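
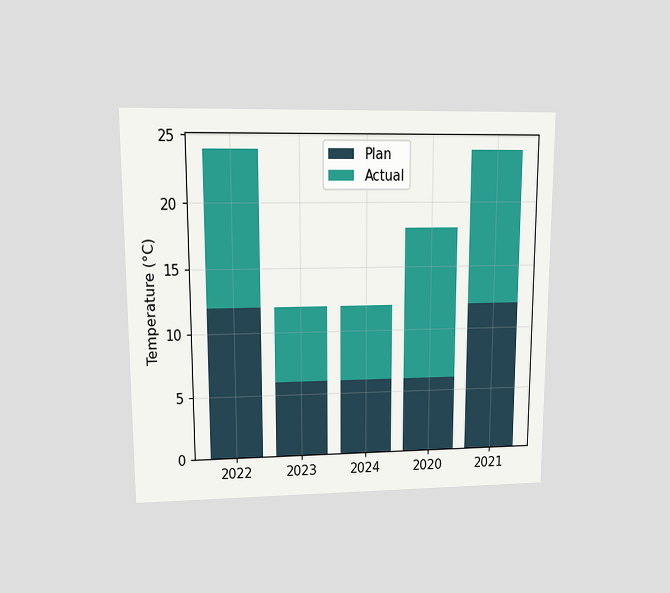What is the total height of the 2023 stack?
12°C

The chart is viewed at a slight angle. The 2023 stack's top reaches 12°C on the y-axis.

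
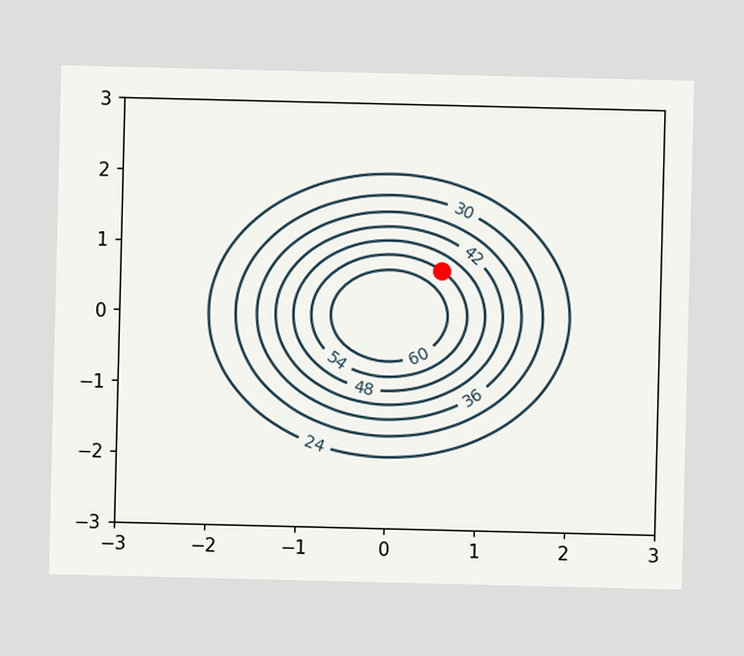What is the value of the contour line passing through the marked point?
54

The marked point sits on the contour labelled 54.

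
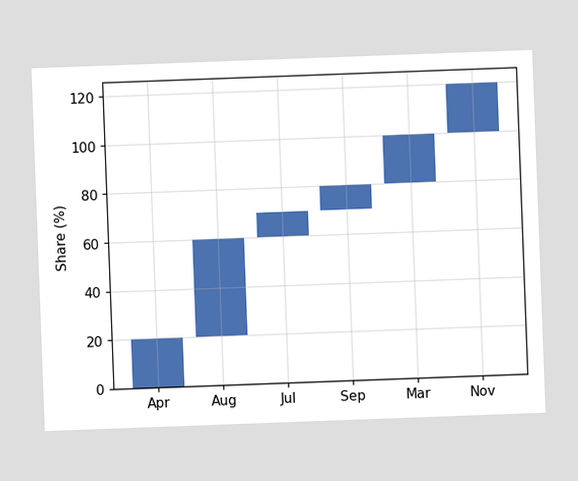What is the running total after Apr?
20%

The chart is tilted about 2° counter-clockwise. After Apr the running total reaches 20%.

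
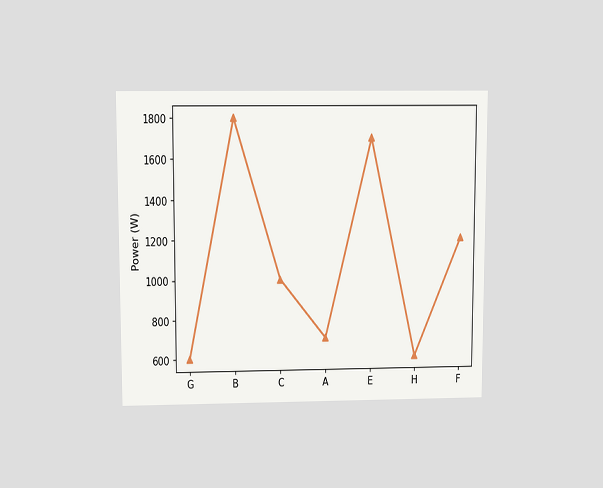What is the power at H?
The chart is viewed slightly from above. At H, the line is at 600W.

600W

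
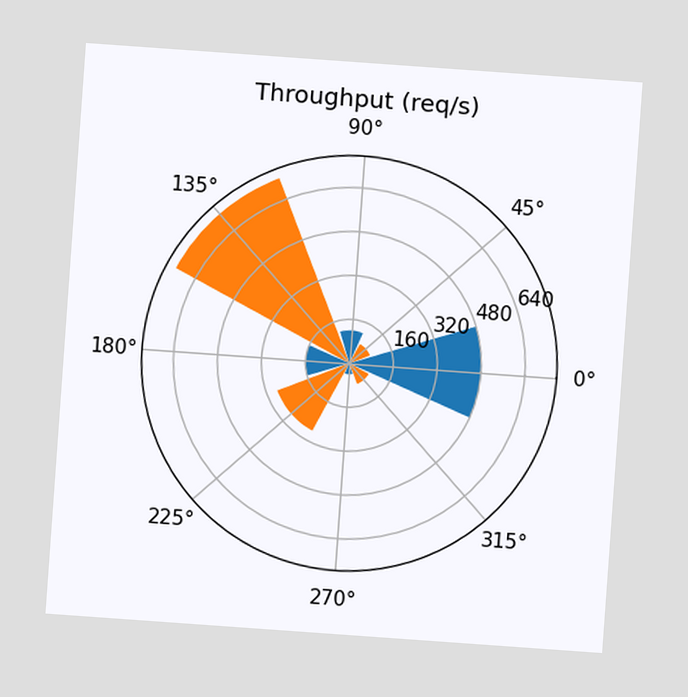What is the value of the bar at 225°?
280req/s

The chart is tilted about 4° clockwise. The bar at 225° reaches 280req/s on the radial axis.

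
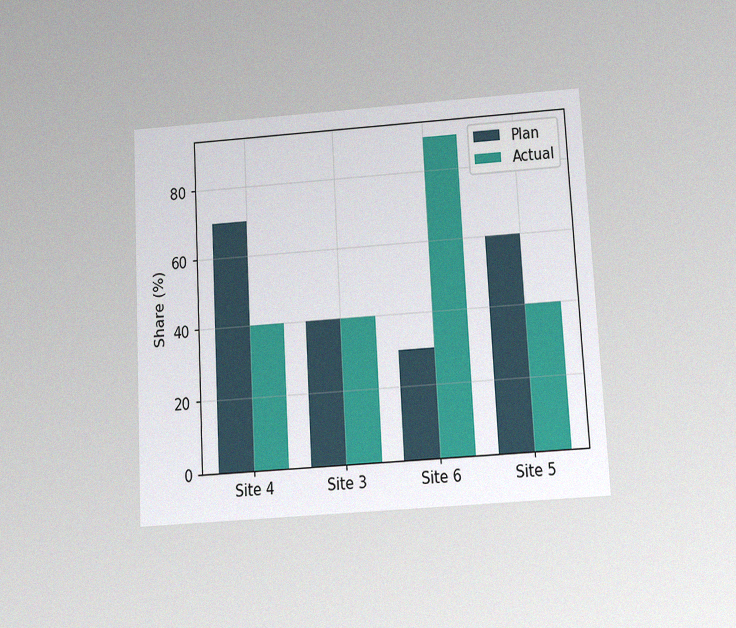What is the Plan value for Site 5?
60%

The chart is tilted about 3° counter-clockwise and viewed slightly from below, with some photo noise. The Plan bar at Site 5 reaches 60% on the y-axis.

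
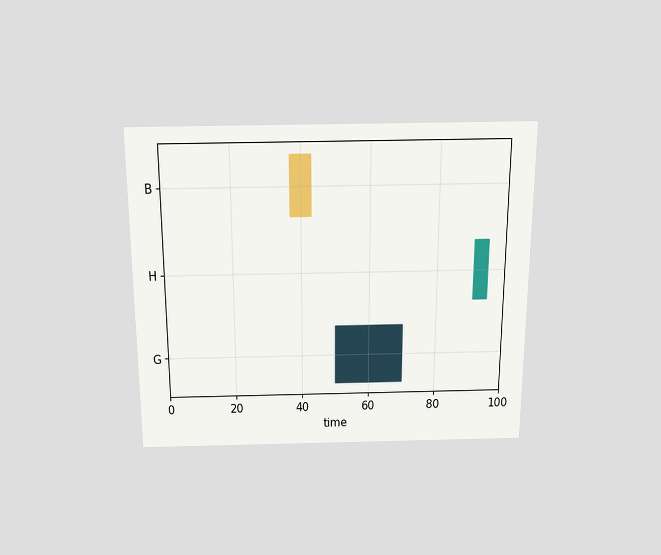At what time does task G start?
50

The chart is viewed slightly from above. The G bar begins at t=50.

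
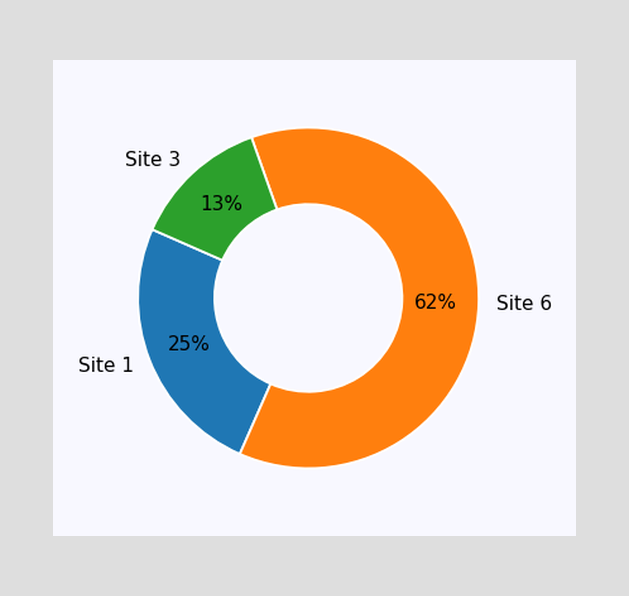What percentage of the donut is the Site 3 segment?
The Site 3 segment takes up 13% of the ring.

13%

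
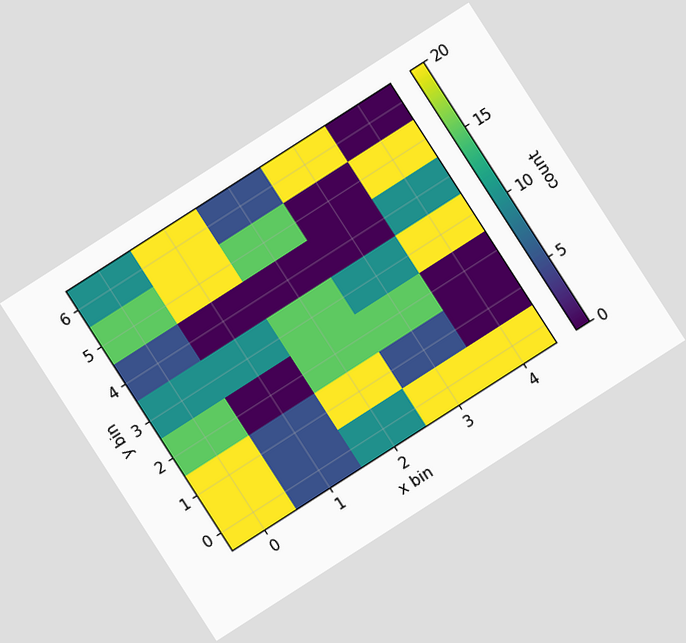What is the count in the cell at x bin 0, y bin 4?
The chart is tilted about 33° counter-clockwise. Matching the cell (0, 4) against the colorbar gives 5.

5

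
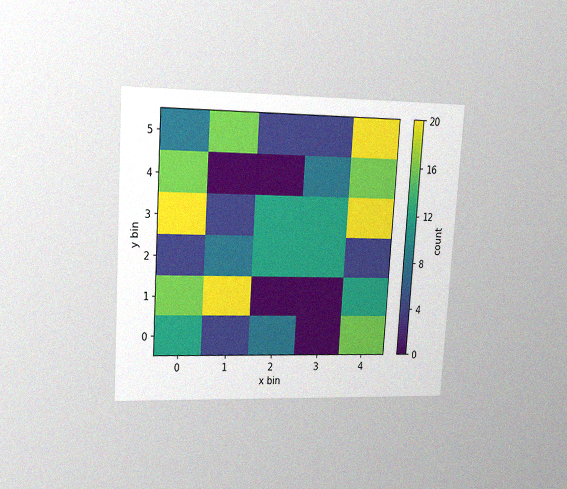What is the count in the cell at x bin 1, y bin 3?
4

The chart is tilted about 4° clockwise and viewed at a slight angle, with some photo noise. Matching the cell (1, 3) against the colorbar gives 4.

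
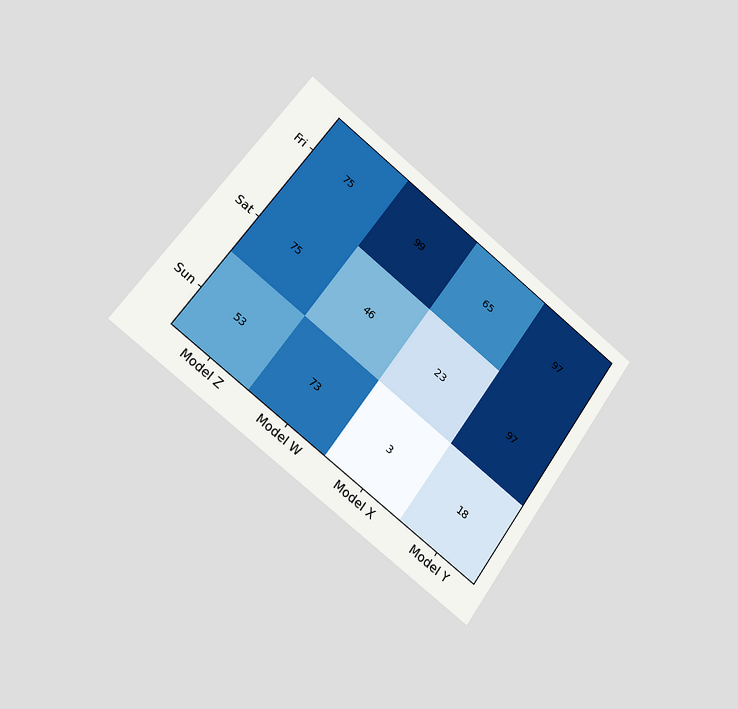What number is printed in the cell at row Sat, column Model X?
The chart is tilted about 36° clockwise and viewed slightly from the left. The (Sat, Model X) cell reads 23.

23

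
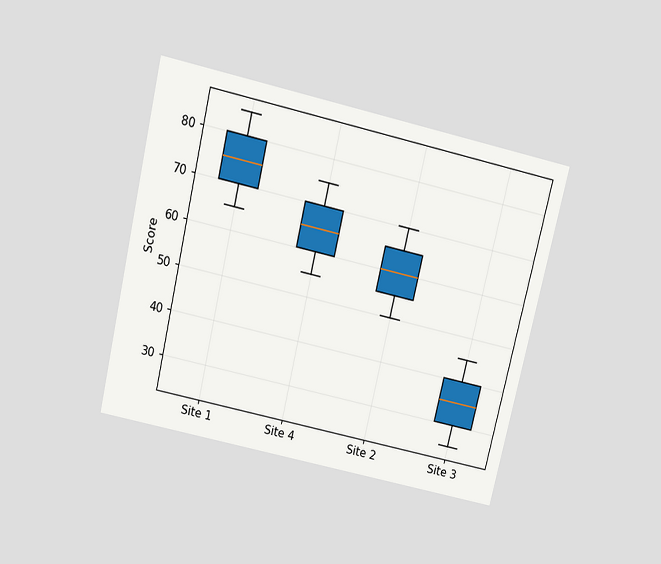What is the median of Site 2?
60

The chart is tilted about 13° clockwise and viewed slightly from above. The median line in the Site 2 box sits at 60.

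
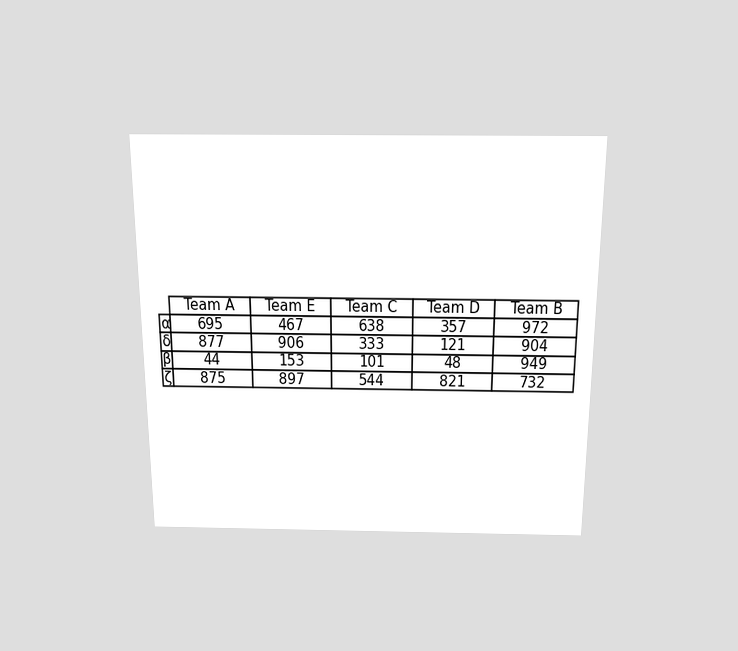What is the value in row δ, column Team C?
The chart is viewed slightly from above. The (δ, Team C) cell reads 333.

333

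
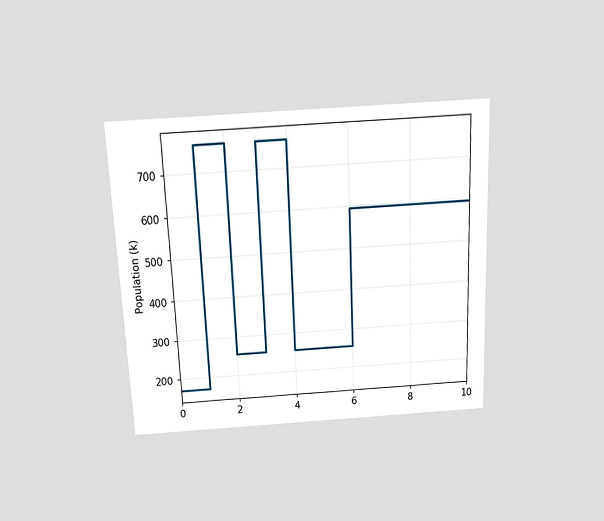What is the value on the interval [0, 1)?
170k

The chart is tilted about 2° counter-clockwise and viewed slightly from above. On [0, 1) the step sits at 170k.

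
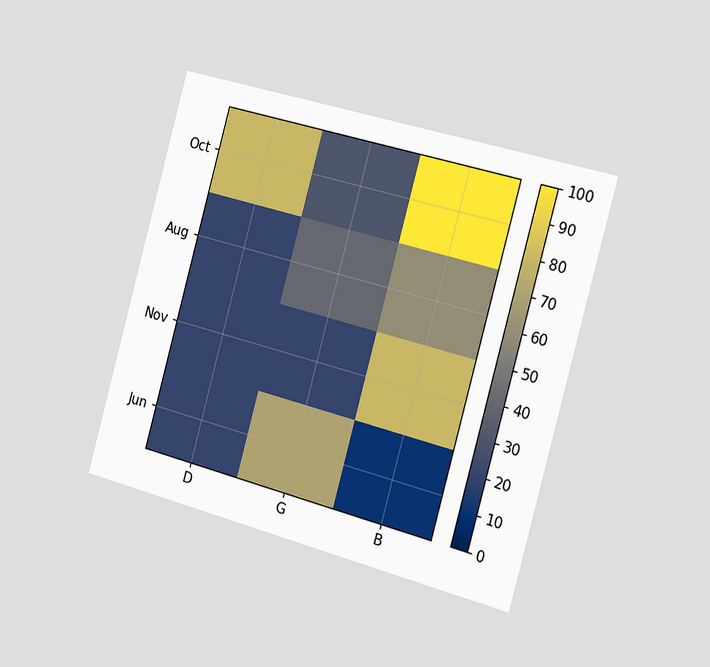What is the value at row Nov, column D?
The chart is tilted about 15° clockwise and viewed slightly from the right. Matching cell (Nov, D) against the colorbar gives 20.

20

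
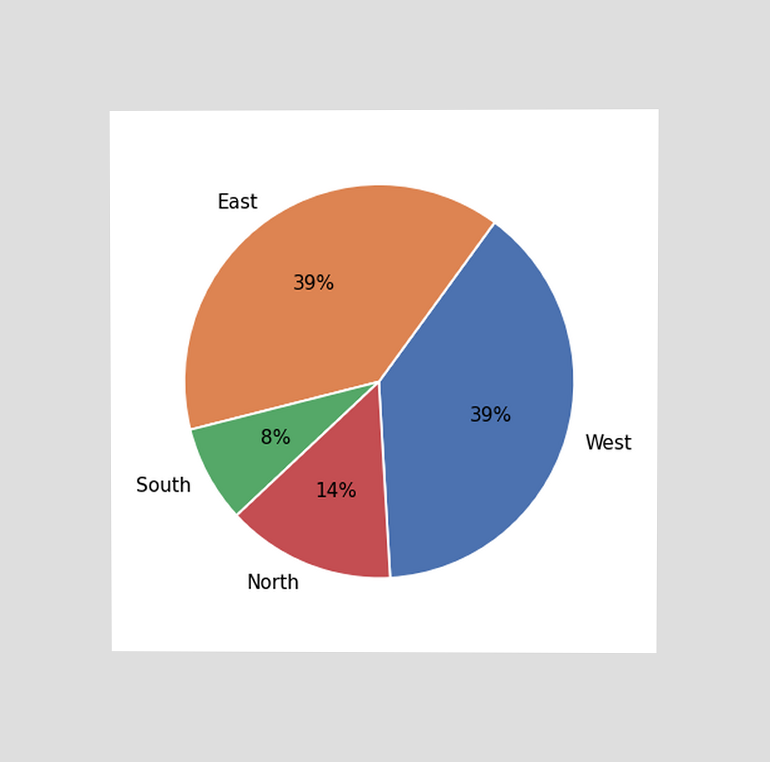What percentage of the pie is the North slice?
14%

The chart is viewed at a slight angle. The North slice takes up 14% of the pie.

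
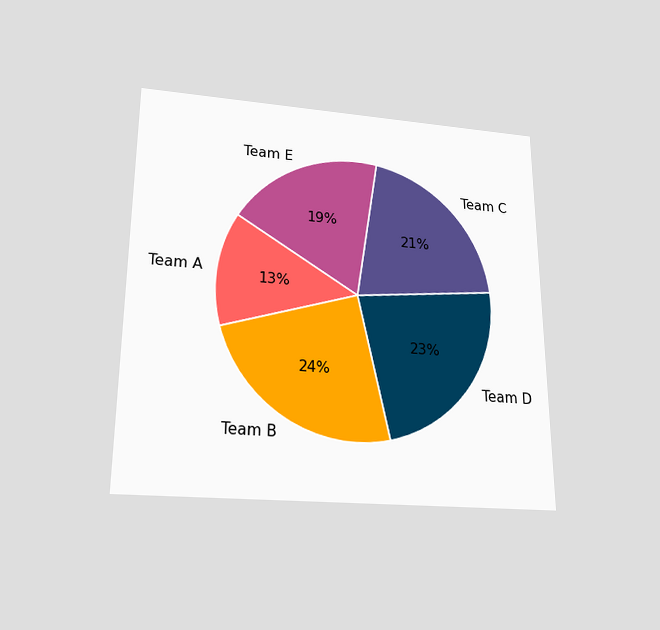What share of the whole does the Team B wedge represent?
24%

The chart is viewed slightly from below. The Team B slice takes up 24% of the pie.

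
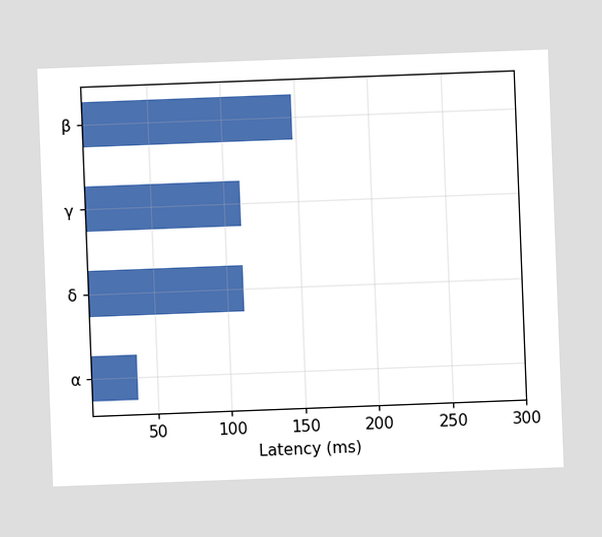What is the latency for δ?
111ms

The chart is tilted about 2° counter-clockwise. Reading along the chart's x-axis, the δ bar reaches 111ms.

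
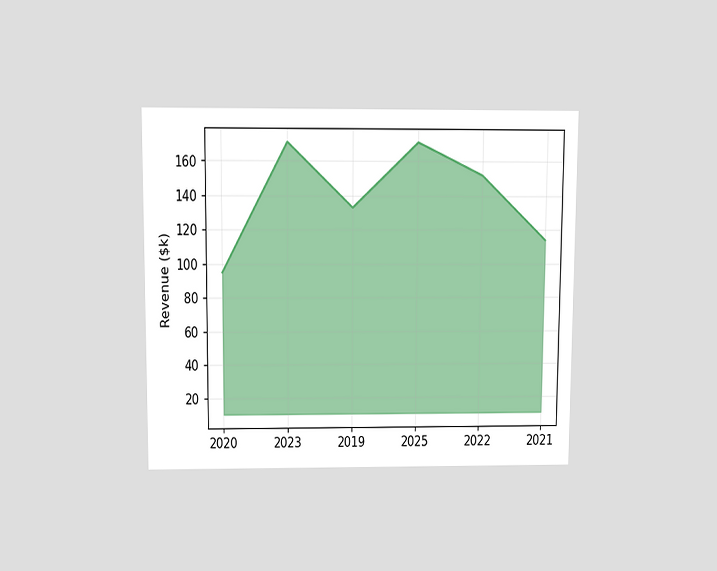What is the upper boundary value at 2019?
$133k

The chart is viewed slightly from above. At 2019 the upper boundary is at $133k.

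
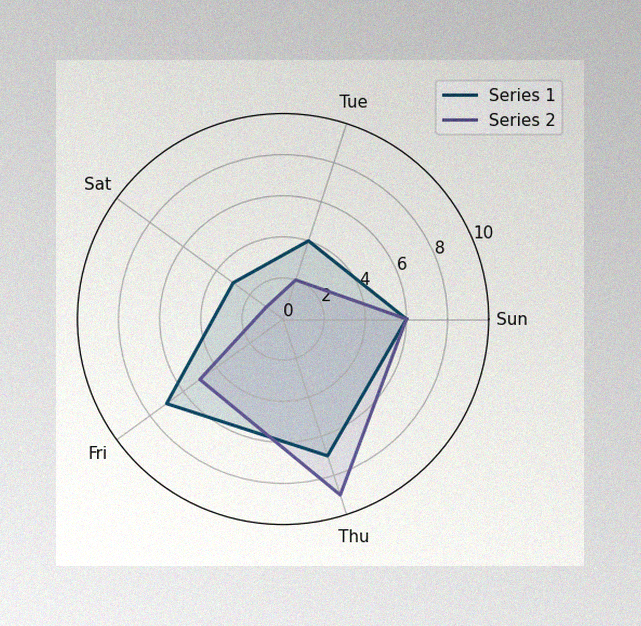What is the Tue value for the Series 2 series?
The image has some photo noise and uneven lighting. On the Tue axis, Series 2 reaches 2.

2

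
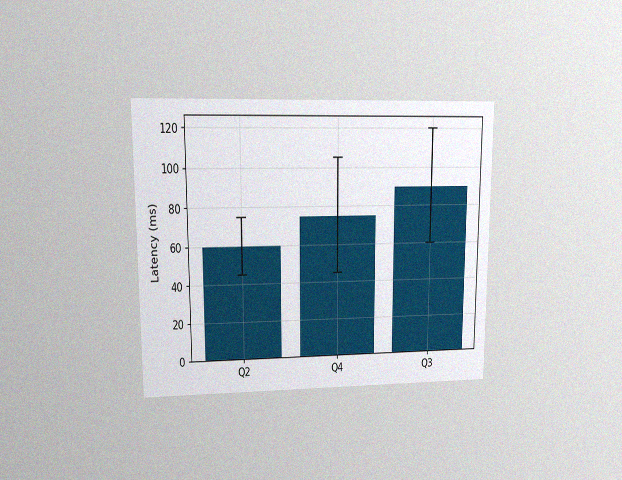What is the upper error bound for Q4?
105ms

The chart is viewed at a slight angle, with some photo noise. The Q4 bar's upper whisker reaches 105ms.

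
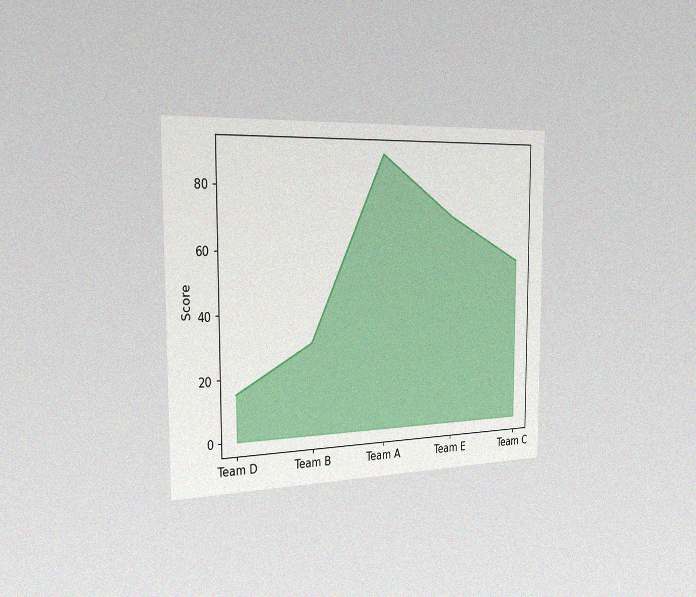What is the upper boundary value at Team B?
30

The chart is viewed slightly from the left, with some photo noise. At Team B the upper boundary is at 30.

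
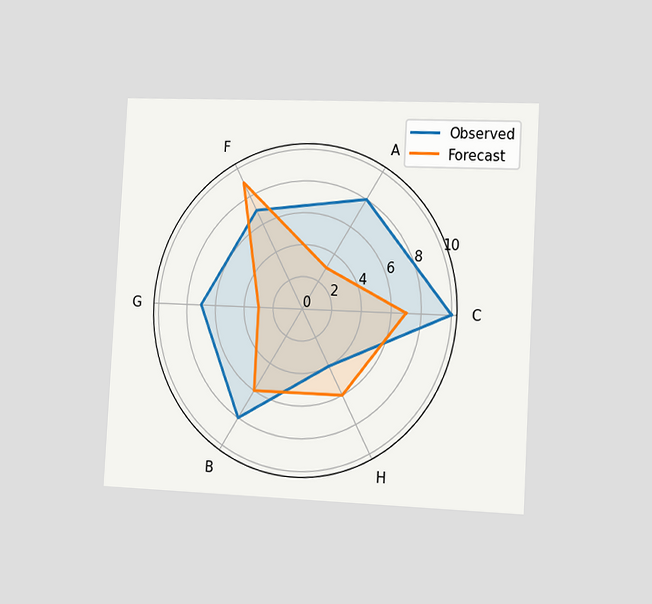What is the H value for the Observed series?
The chart is tilted about 3° clockwise and viewed slightly from the right. On the H axis, Observed reaches 4.

4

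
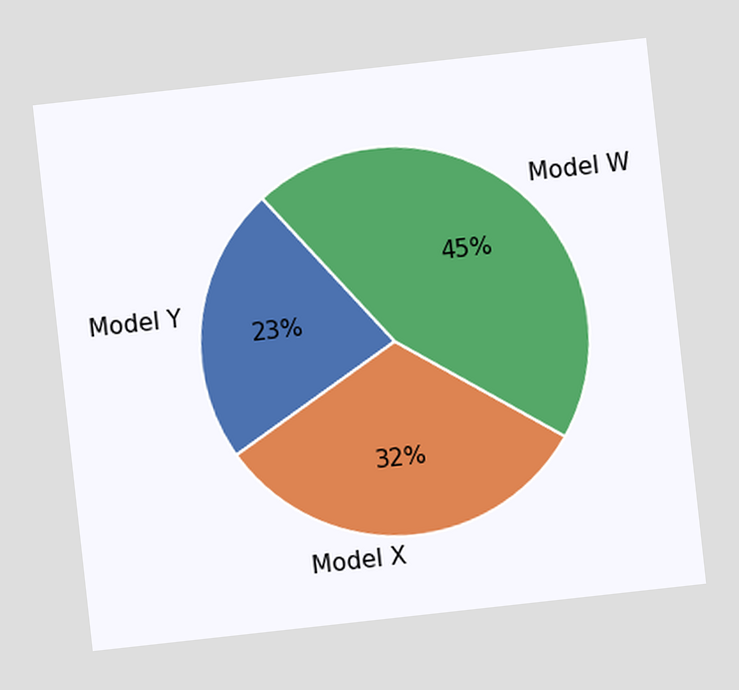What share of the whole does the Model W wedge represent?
45%

The chart is tilted about 6° counter-clockwise. The Model W slice takes up 45% of the pie.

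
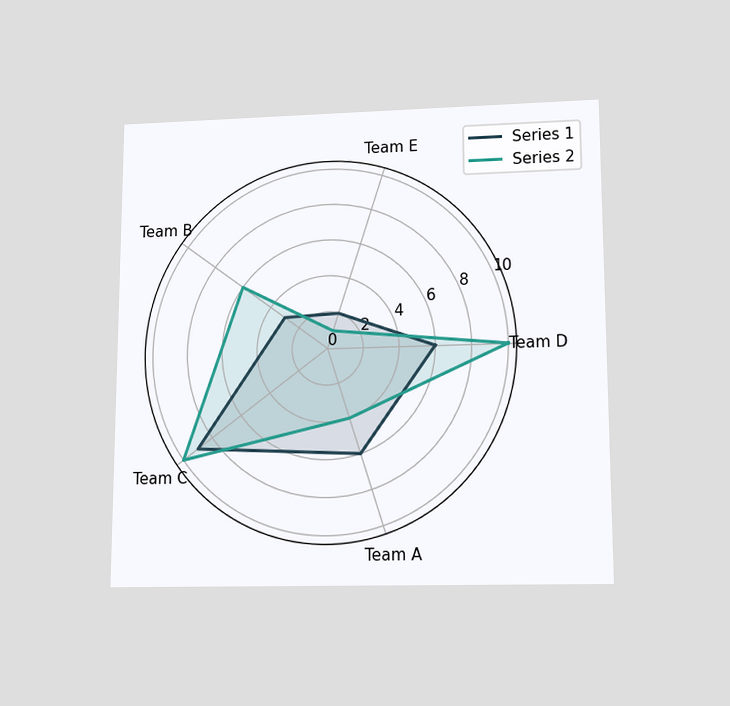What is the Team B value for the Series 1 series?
3

The chart is viewed slightly from below. On the Team B axis, Series 1 reaches 3.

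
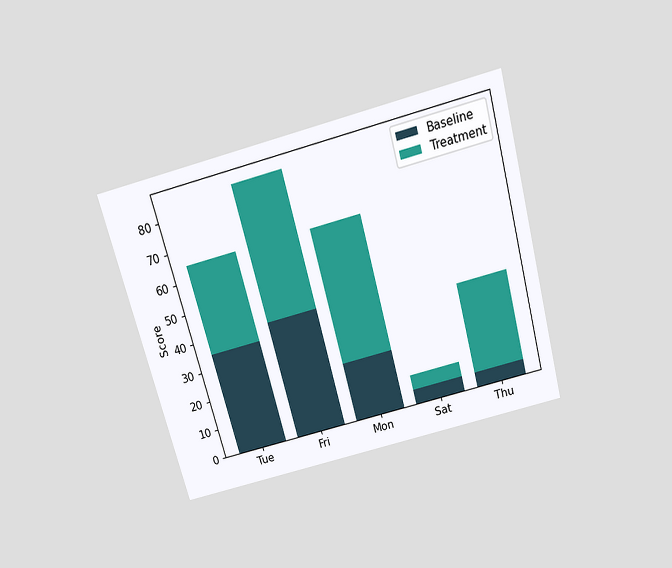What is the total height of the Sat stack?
10

The chart is tilted about 15° counter-clockwise and viewed slightly from above. The Sat stack's top reaches 10 on the y-axis.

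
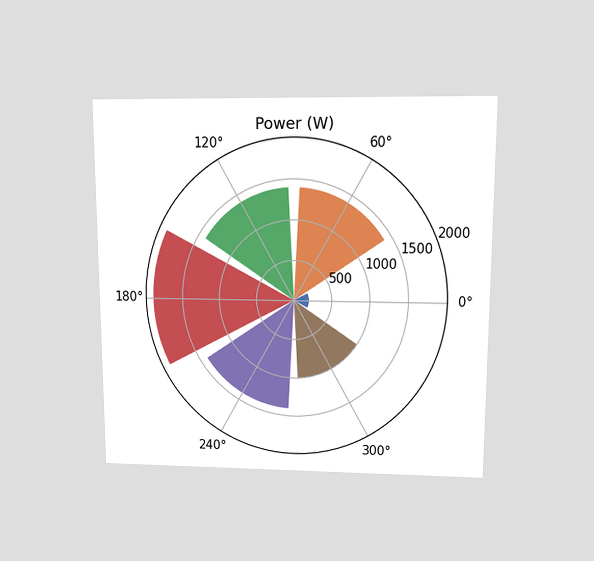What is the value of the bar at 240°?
The chart is viewed at a slight angle. The bar at 240° reaches 1400W on the radial axis.

1400W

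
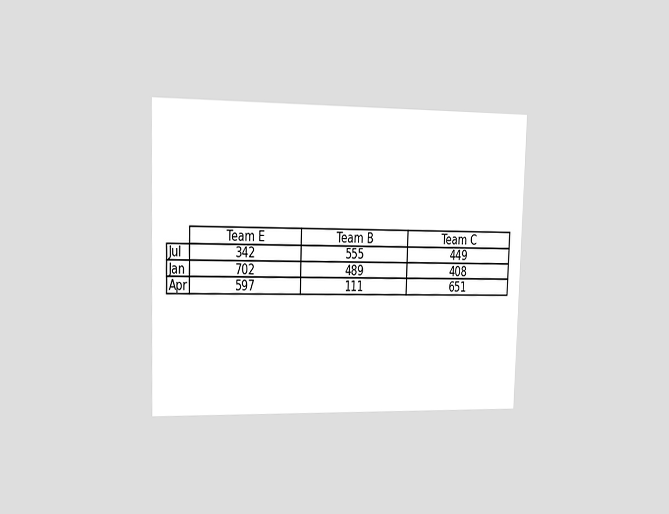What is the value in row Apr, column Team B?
111

The chart is viewed slightly from the left. The (Apr, Team B) cell reads 111.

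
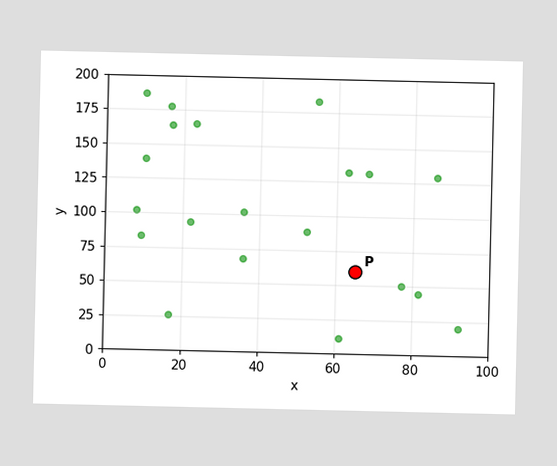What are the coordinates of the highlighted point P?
(65, 60)

Following the gridlines from P to each axis, P sits at (65, 60).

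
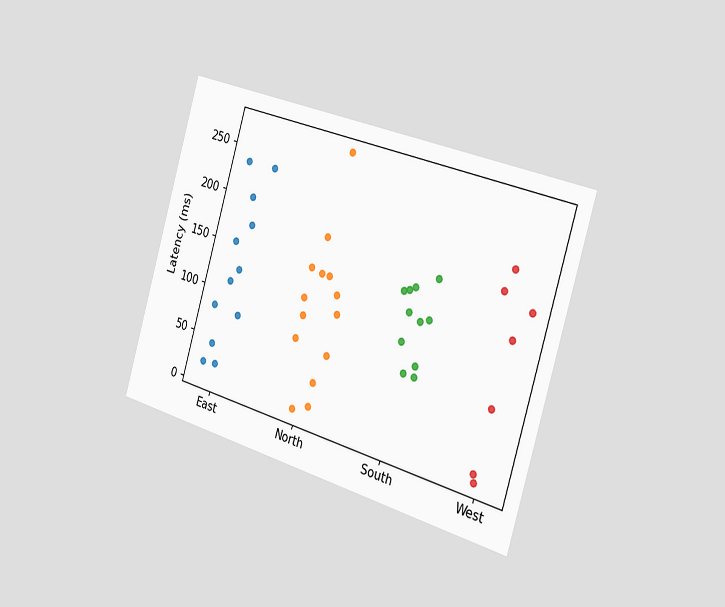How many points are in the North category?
14

The chart is tilted about 16° clockwise and viewed slightly from the right. Counting the markers in the North column gives 14.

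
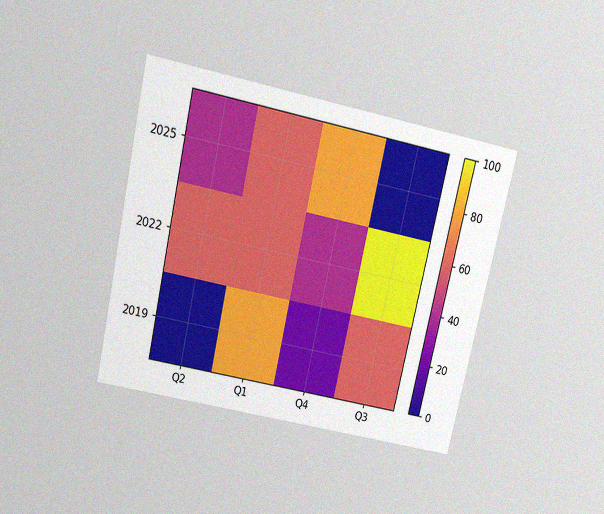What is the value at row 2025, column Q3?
0

The chart is tilted about 13° clockwise and viewed slightly from above, with some photo noise. Matching cell (2025, Q3) against the colorbar gives 0.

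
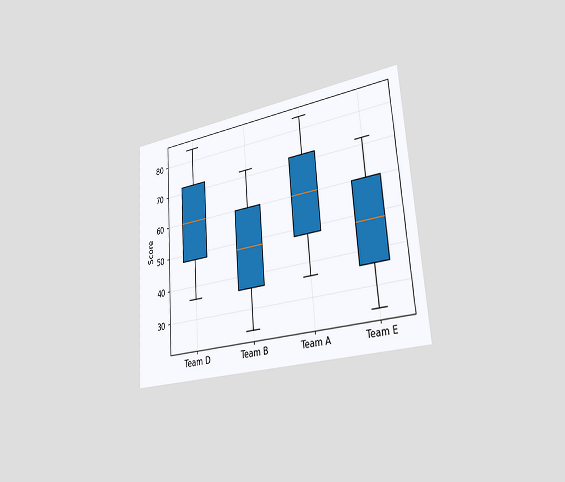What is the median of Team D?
60

The chart is tilted about 4° counter-clockwise and viewed slightly from the right. The median line in the Team D box sits at 60.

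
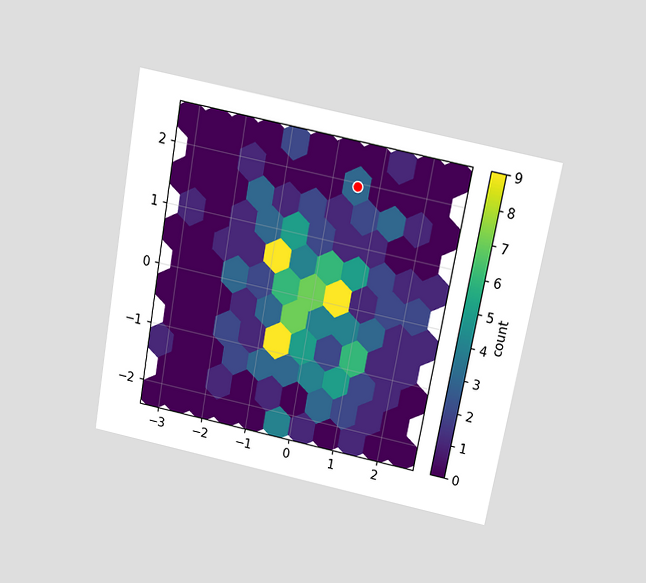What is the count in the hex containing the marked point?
3

The chart is tilted about 10° clockwise and viewed slightly from above. The marked hex reads 3 on the colorbar.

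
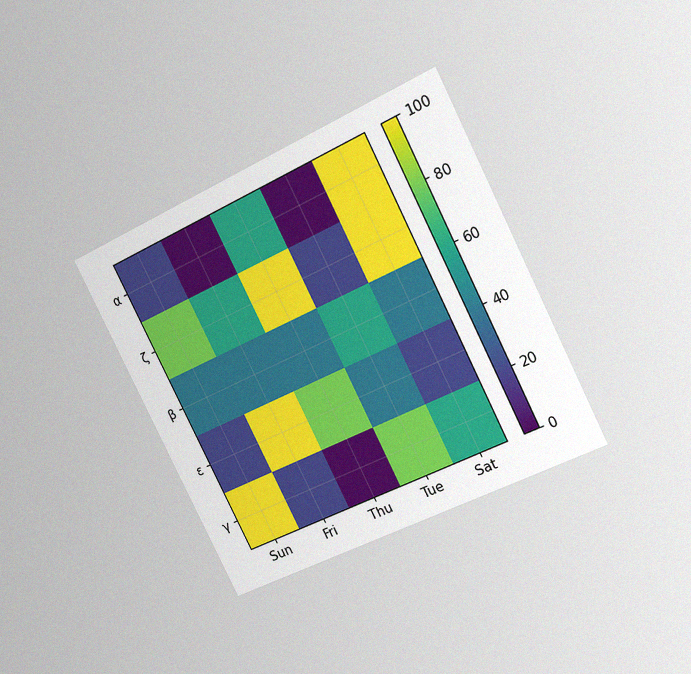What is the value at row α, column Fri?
0

The chart is tilted about 27° counter-clockwise and viewed at a slight angle, with some photo noise. Matching cell (α, Fri) against the colorbar gives 0.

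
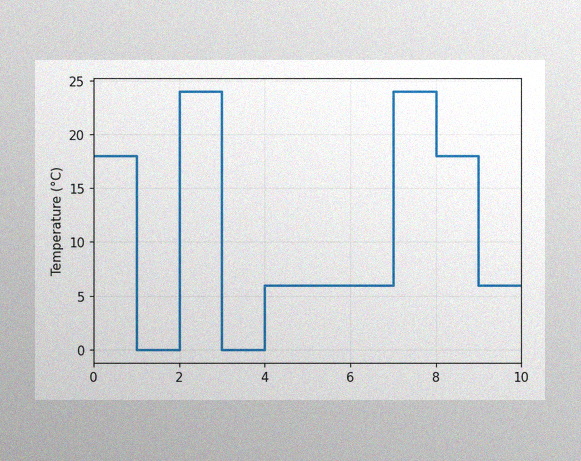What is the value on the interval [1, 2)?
The image has some photo noise and uneven lighting. On [1, 2) the step sits at 0°C.

0°C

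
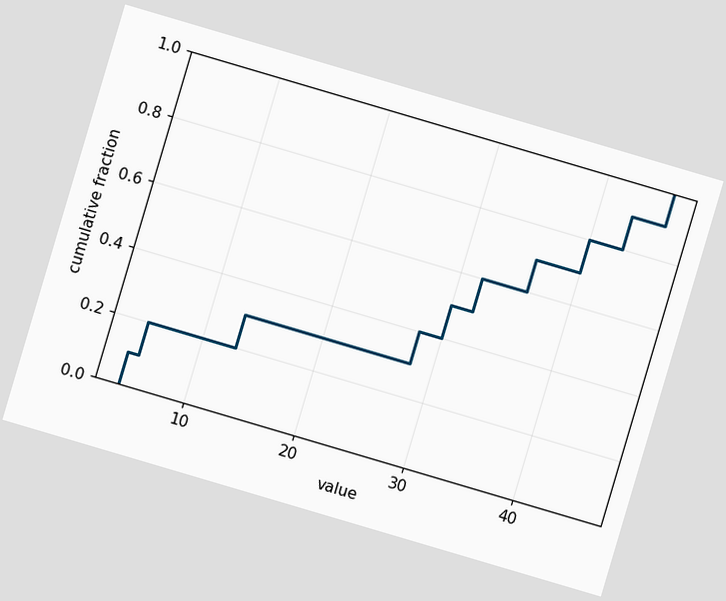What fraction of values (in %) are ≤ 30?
50%

The chart is tilted about 16° clockwise. At x=30 the ECDF step is at 50%.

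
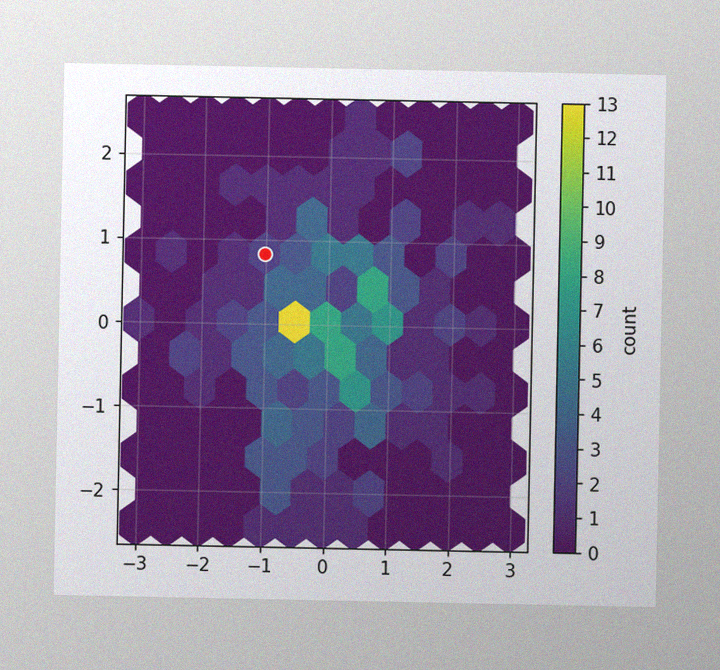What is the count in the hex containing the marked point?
The image has some photo noise and uneven lighting. The marked hex reads 2 on the colorbar.

2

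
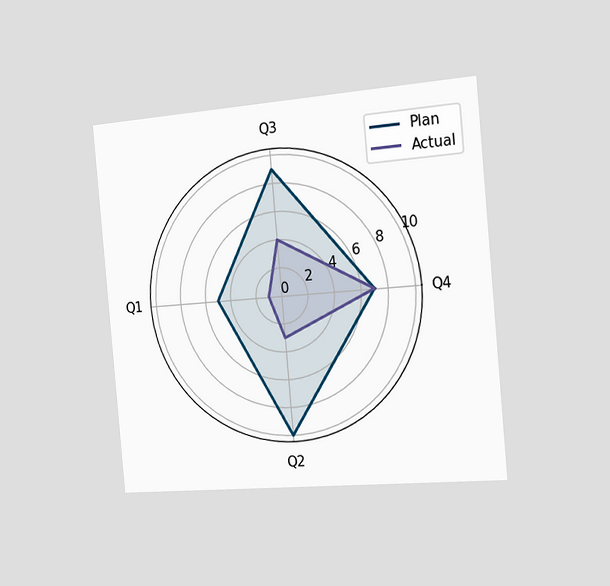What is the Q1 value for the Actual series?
1

The chart is tilted about 5° counter-clockwise and viewed slightly from the right. On the Q1 axis, Actual reaches 1.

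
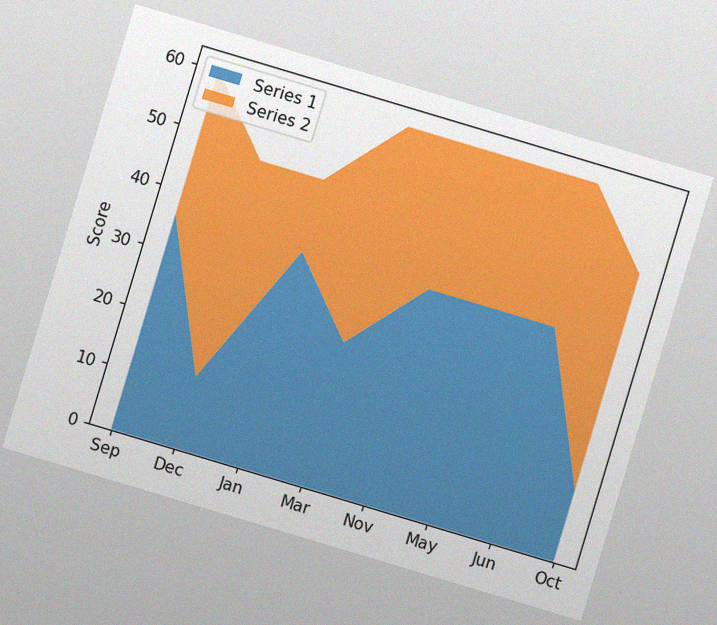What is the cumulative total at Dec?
The chart is tilted about 17° clockwise, with some photo noise. The stacked total at Dec reaches 48.

48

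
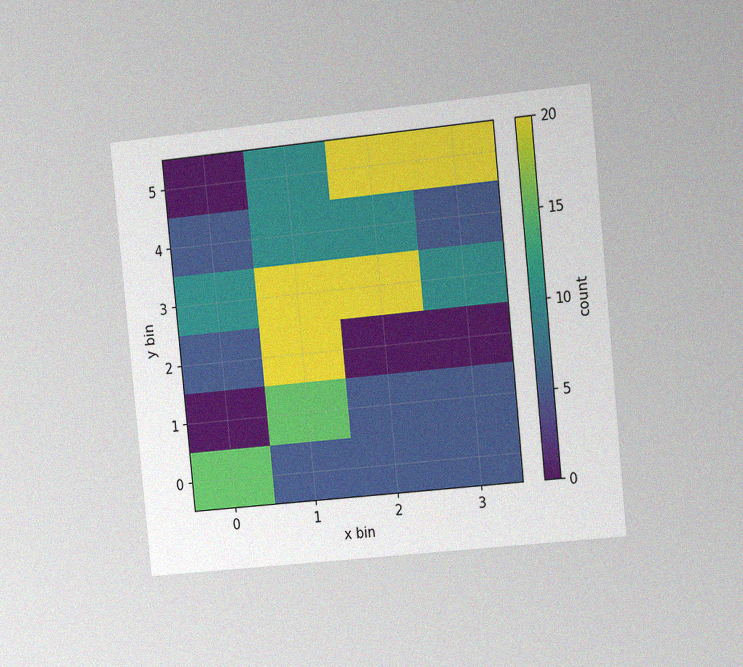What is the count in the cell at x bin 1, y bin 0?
5

The chart is tilted about 6° counter-clockwise and viewed slightly from the right, with some photo noise. Matching the cell (1, 0) against the colorbar gives 5.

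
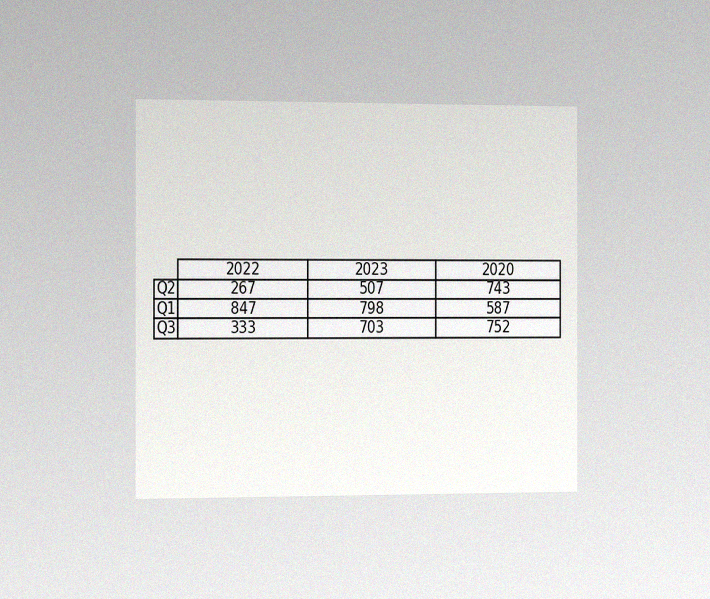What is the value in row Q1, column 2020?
The chart is viewed slightly from the left, with some photo noise. The (Q1, 2020) cell reads 587.

587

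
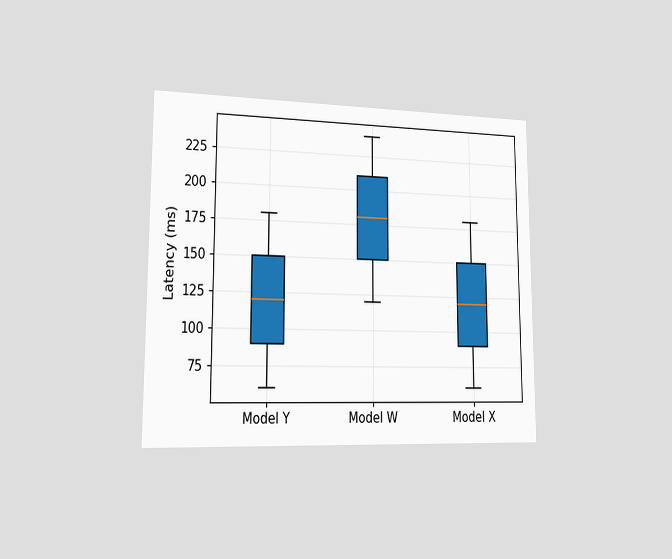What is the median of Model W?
180ms

The chart is viewed slightly from the left. The median line in the Model W box sits at 180ms.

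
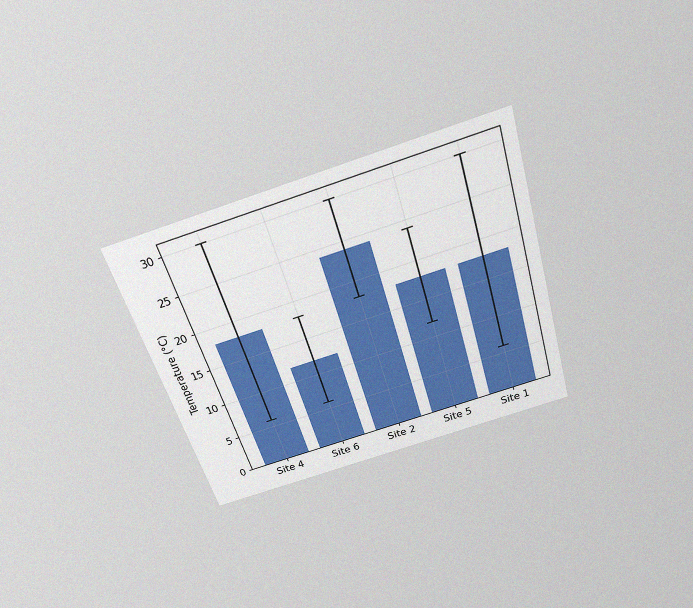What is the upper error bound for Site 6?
The chart is tilted about 17° counter-clockwise and viewed slightly from above, with some photo noise. The Site 6 bar's upper whisker reaches 18°C.

18°C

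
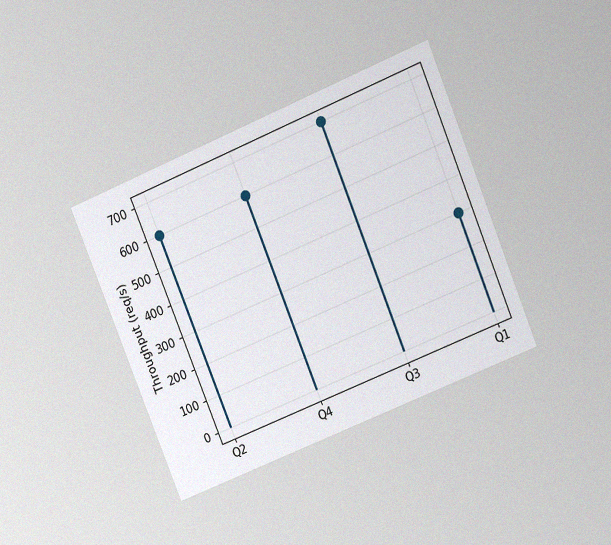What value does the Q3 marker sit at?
700req/s

The chart is tilted about 22° counter-clockwise and viewed at a slight angle, with some photo noise. The Q3 marker sits at 700req/s.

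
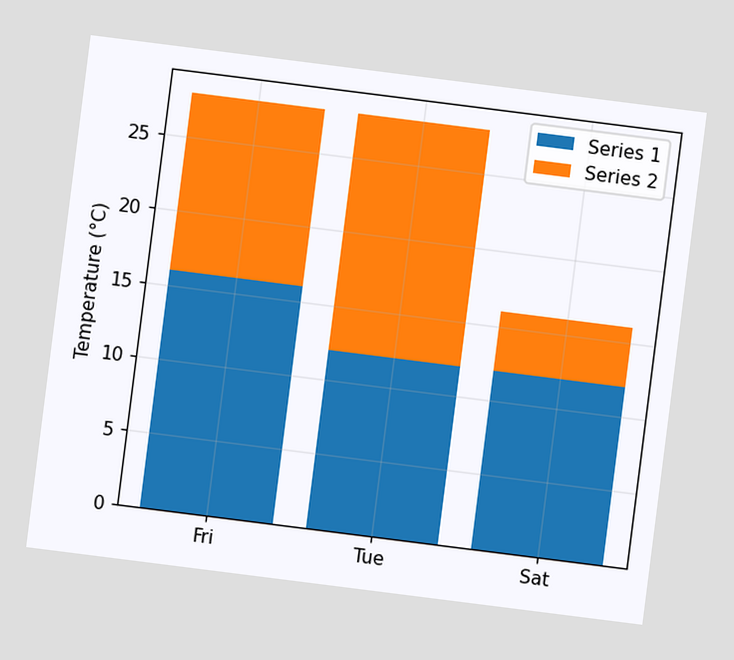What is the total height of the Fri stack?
28°C

The chart is tilted about 7° clockwise. The Fri stack's top reaches 28°C on the y-axis.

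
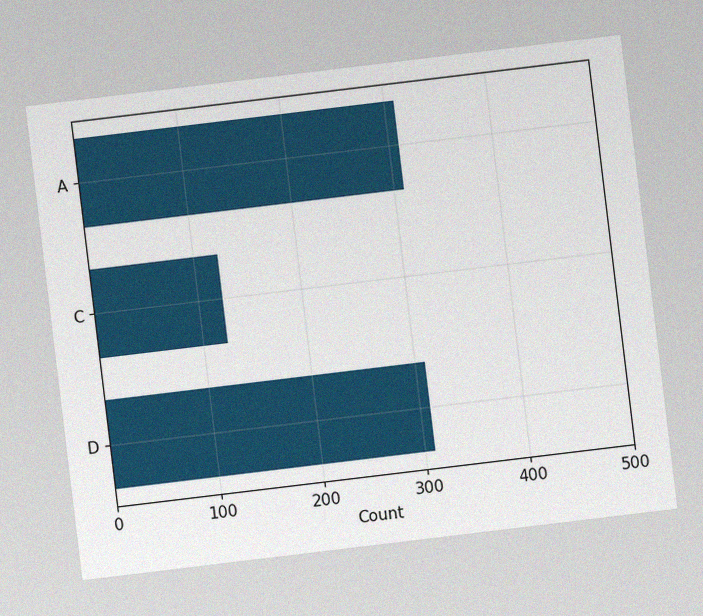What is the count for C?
The chart is tilted about 7° counter-clockwise, with some photo noise. Reading along the chart's x-axis, the C bar reaches 124.

124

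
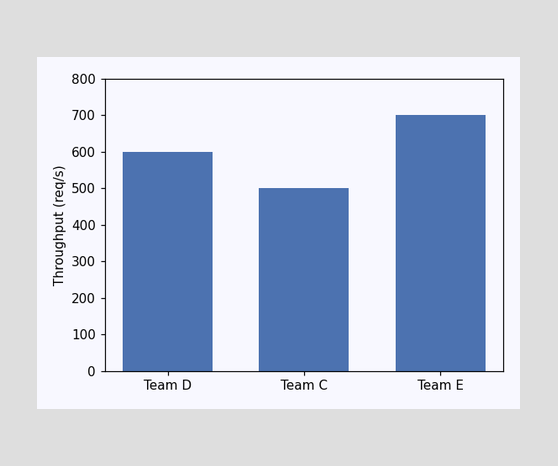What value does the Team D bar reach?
Reading along the chart's y-axis, the Team D bar reaches 600req/s.

600req/s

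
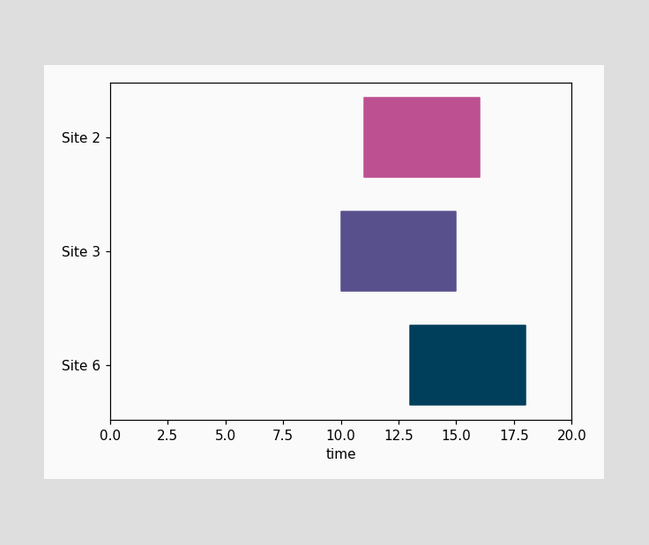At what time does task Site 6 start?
13

The Site 6 bar begins at t=13.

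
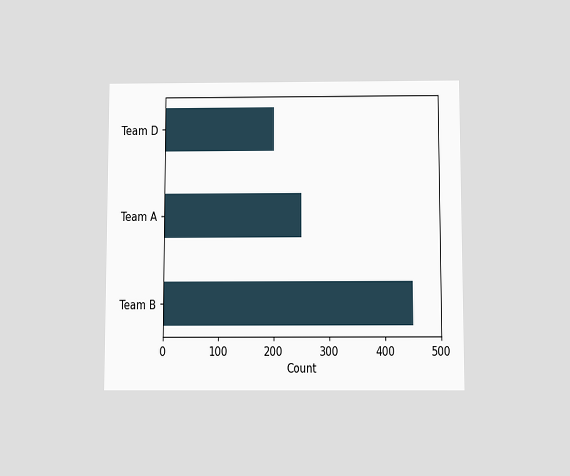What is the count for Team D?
200

The chart is viewed slightly from below. Reading along the chart's x-axis, the Team D bar reaches 200.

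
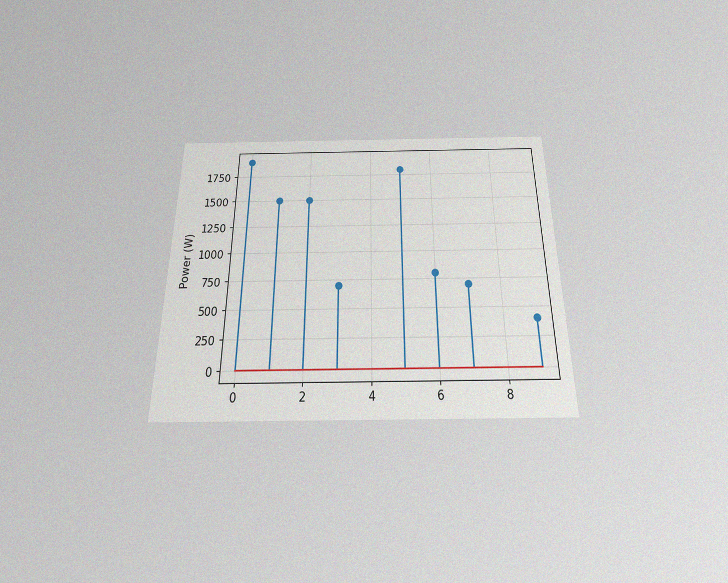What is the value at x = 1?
The chart is viewed slightly from below, with some photo noise. The stem at x=1 reaches 1500W.

1500W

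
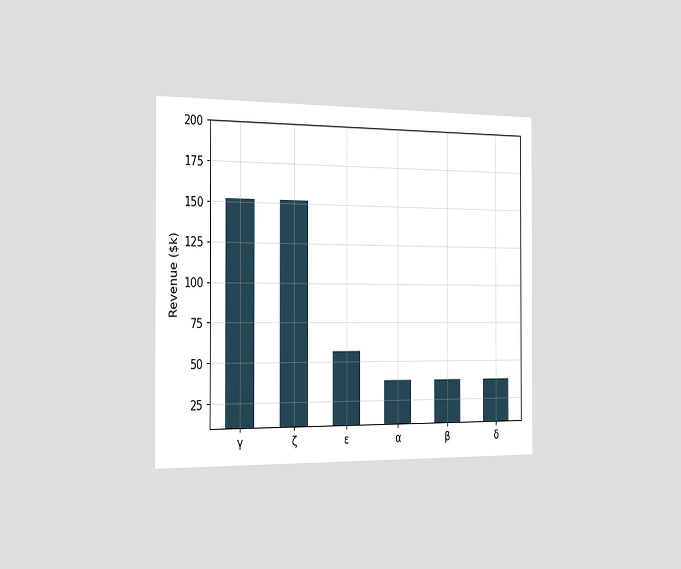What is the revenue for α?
The chart is viewed slightly from the left. Reading along the chart's y-axis, the α bar reaches $38k.

$38k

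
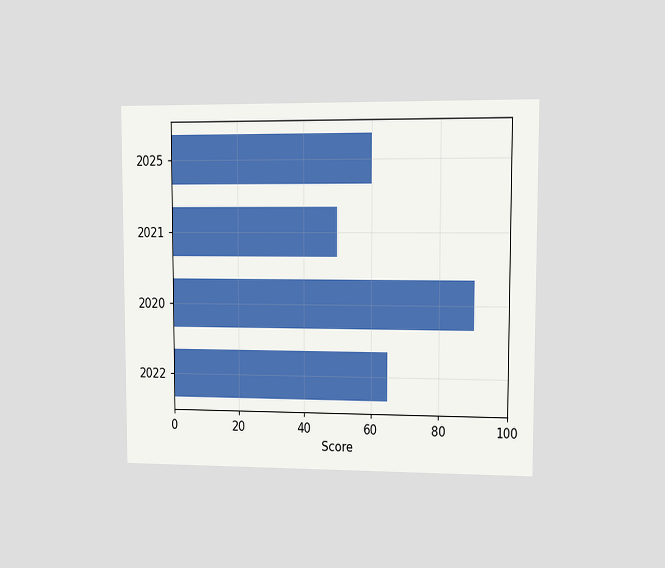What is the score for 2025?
60

The chart is viewed at a slight angle. Reading along the chart's x-axis, the 2025 bar reaches 60.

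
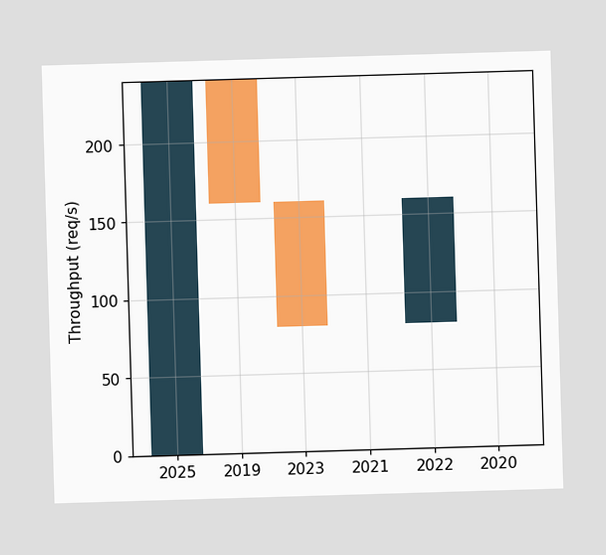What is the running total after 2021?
After 2021 the running total reaches 80req/s.

80req/s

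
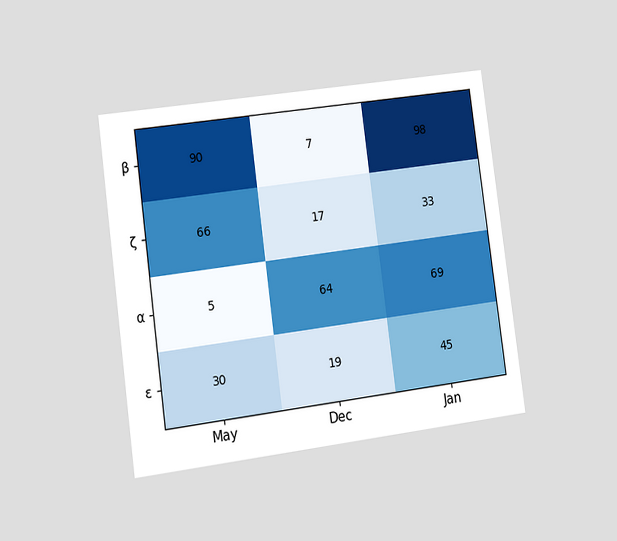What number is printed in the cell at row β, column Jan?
The chart is tilted about 8° counter-clockwise and viewed at a slight angle. The (β, Jan) cell reads 98.

98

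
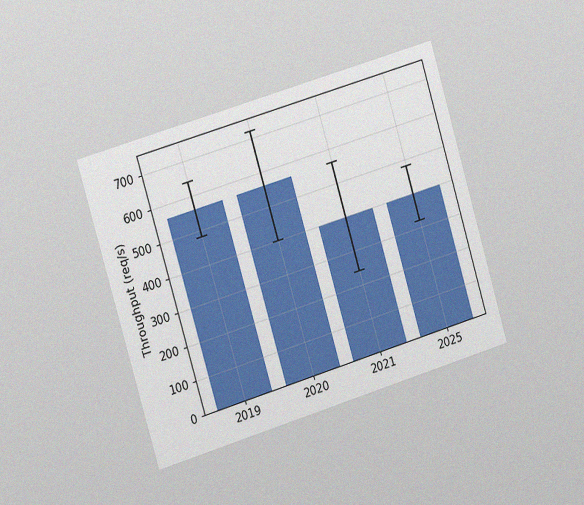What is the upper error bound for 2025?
480req/s

The chart is tilted about 17° counter-clockwise and viewed slightly from the left, with some photo noise. The 2025 bar's upper whisker reaches 480req/s.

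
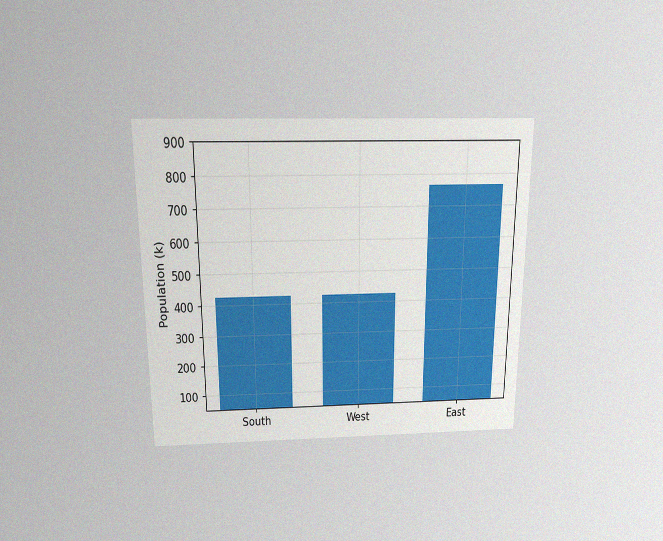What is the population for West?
425k

The chart is viewed slightly from above, with some photo noise. Reading along the chart's y-axis, the West bar reaches 425k.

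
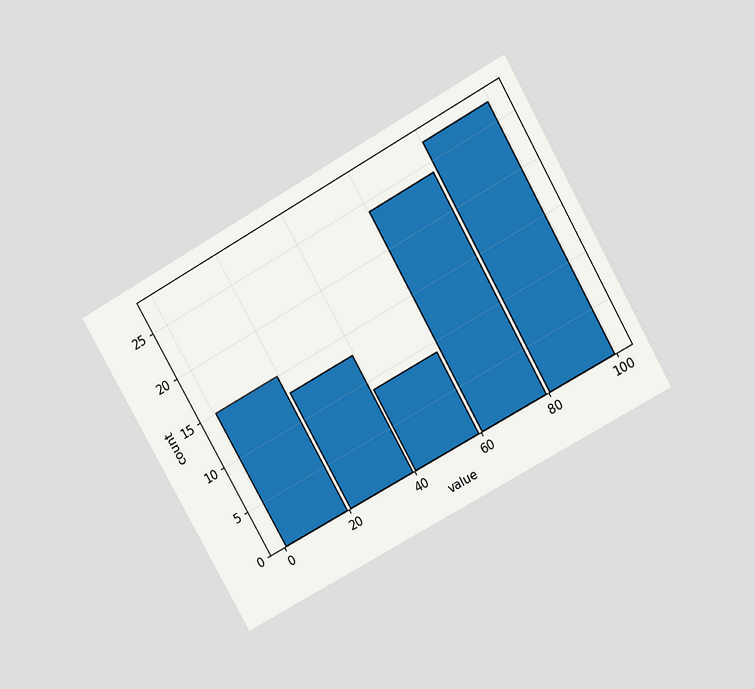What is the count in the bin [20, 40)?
13

The chart is tilted about 30° counter-clockwise and viewed slightly from above. The [20, 40) bin has height 13.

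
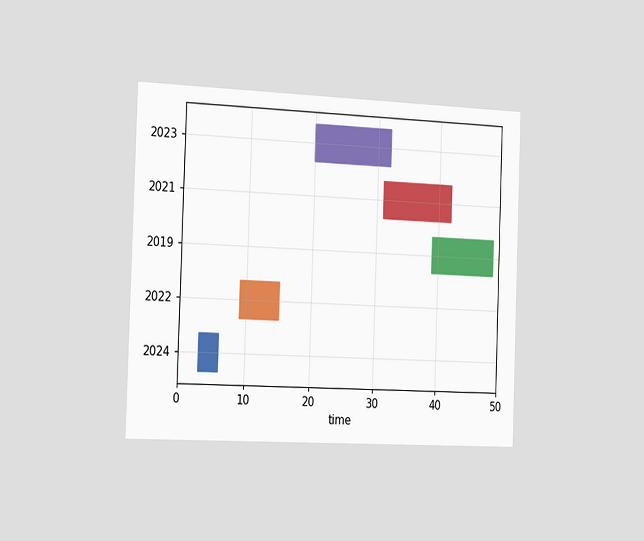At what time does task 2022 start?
The chart is tilted about 2° clockwise and viewed slightly from the left. The 2022 bar begins at t=9.

9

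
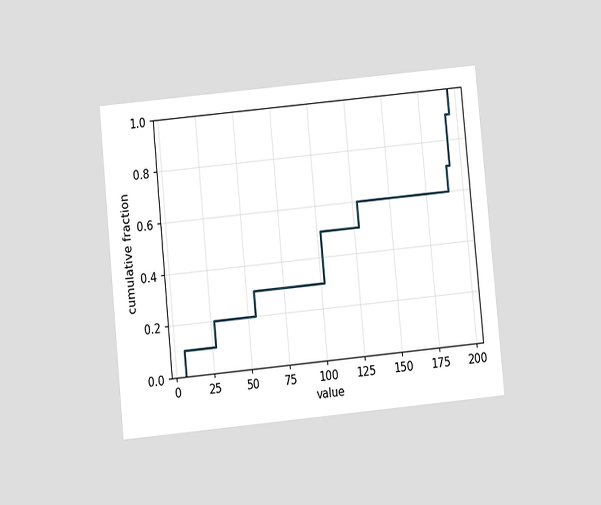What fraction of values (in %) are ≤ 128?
60%

The chart is tilted about 5° counter-clockwise and viewed at a slight angle. At x=128 the ECDF step is at 60%.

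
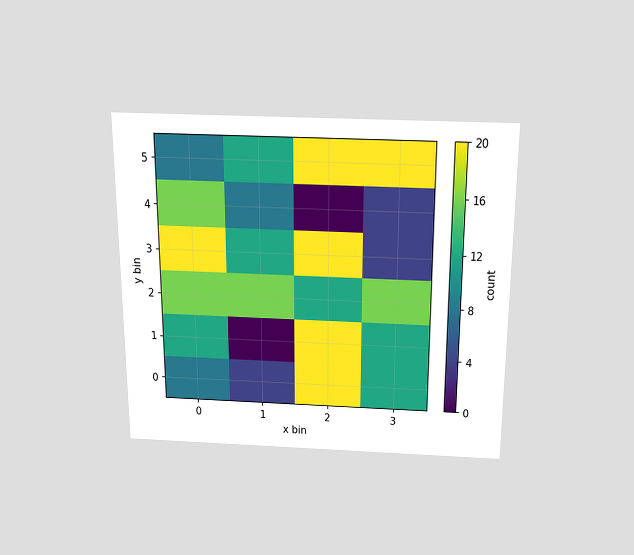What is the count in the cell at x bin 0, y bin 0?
8

The chart is viewed slightly from above. Matching the cell (0, 0) against the colorbar gives 8.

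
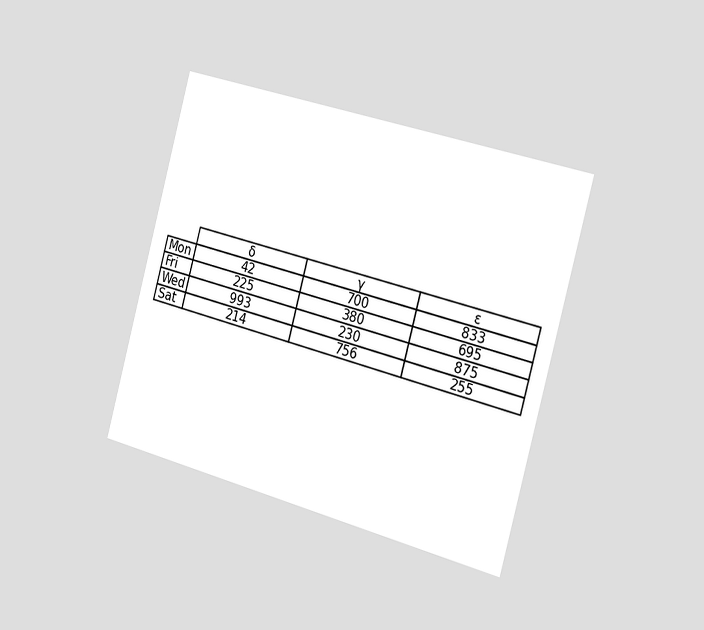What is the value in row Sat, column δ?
214

The chart is tilted about 15° clockwise and viewed slightly from the right. The (Sat, δ) cell reads 214.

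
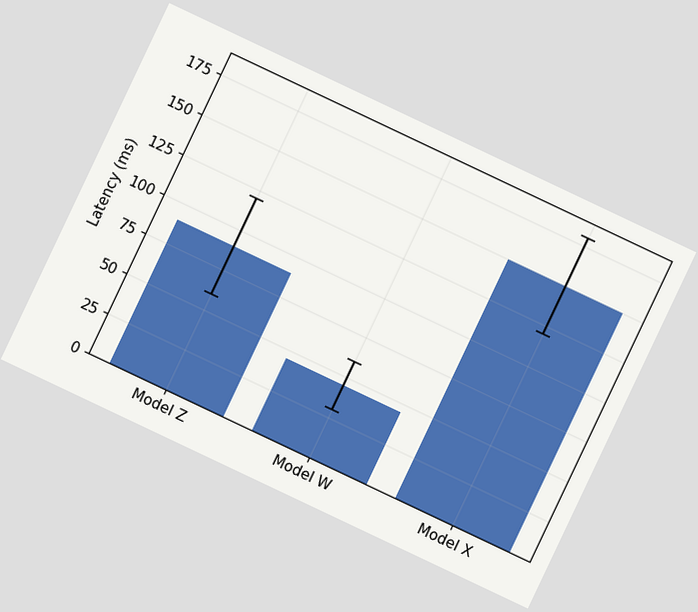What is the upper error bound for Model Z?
The chart is tilted about 25° clockwise. The Model Z bar's upper whisker reaches 120ms.

120ms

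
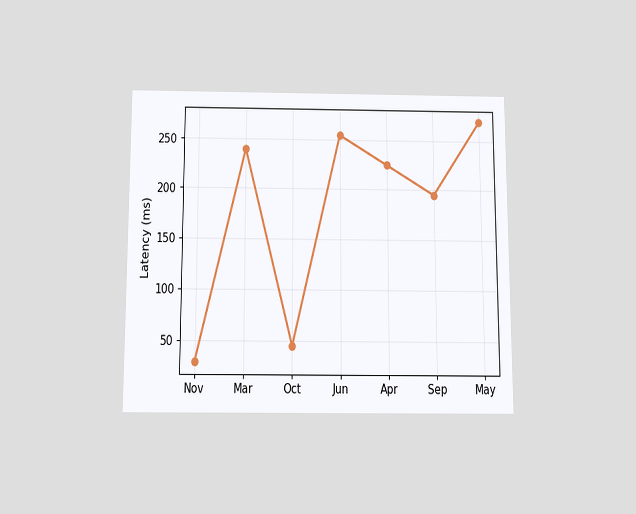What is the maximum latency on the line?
270ms

The chart is viewed slightly from below. The highest point is at May, and reading across to the y-axis gives 270ms.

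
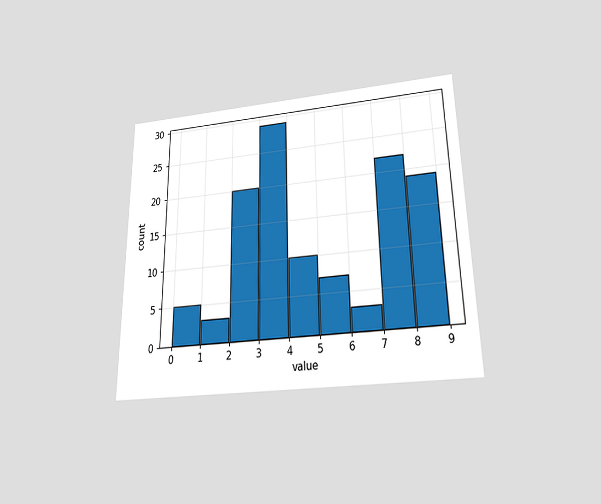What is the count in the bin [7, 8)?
The chart is viewed slightly from below. The [7, 8) bin has height 22.

22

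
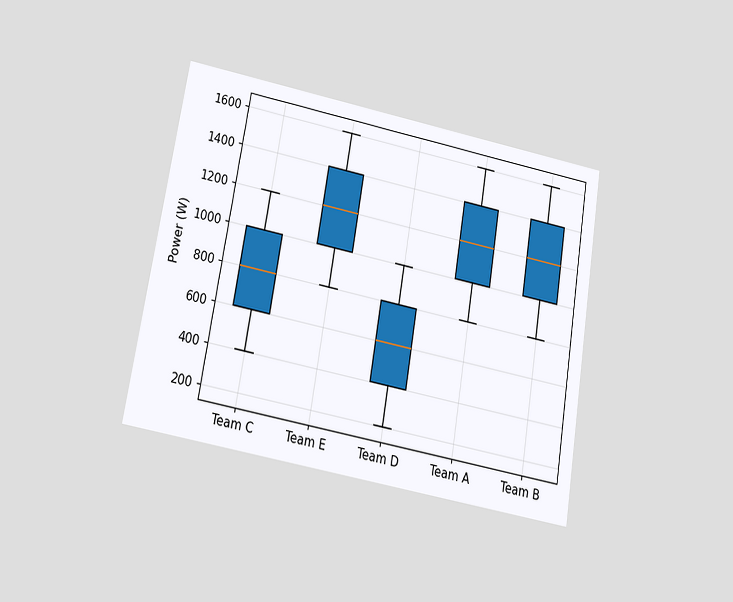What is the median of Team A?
The chart is tilted about 9° clockwise and viewed slightly from below. The median line in the Team A box sits at 1200W.

1200W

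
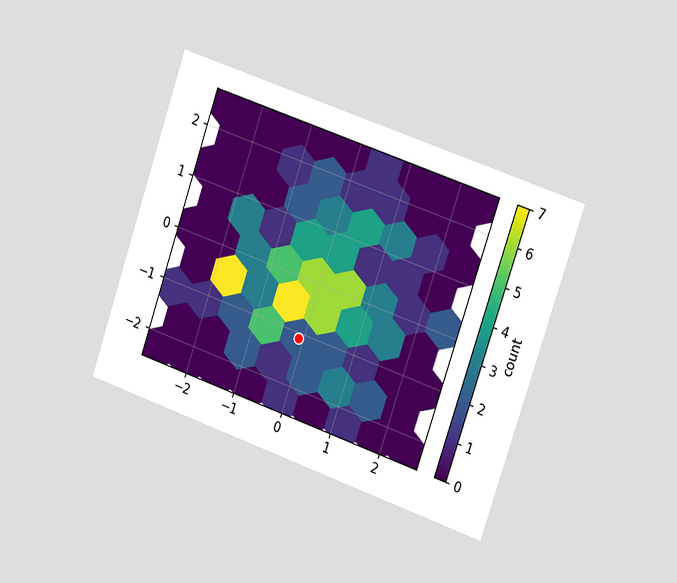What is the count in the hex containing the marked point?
The chart is tilted about 19° clockwise and viewed slightly from the right. The marked hex reads 2 on the colorbar.

2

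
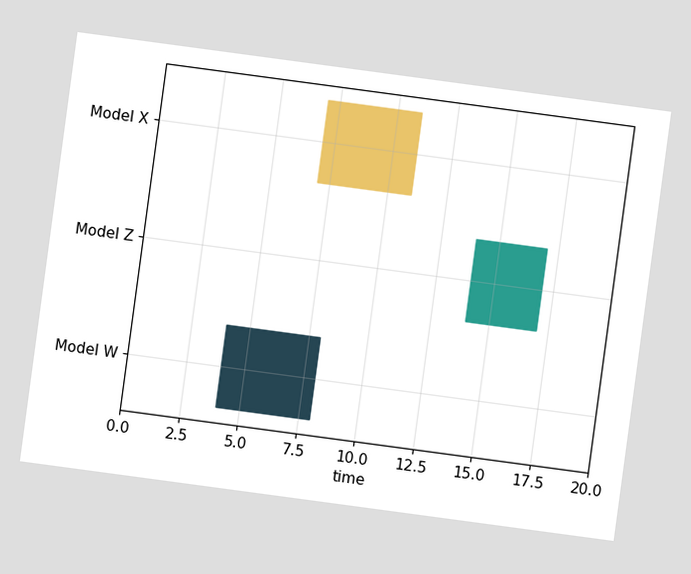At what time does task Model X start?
The chart is tilted about 8° clockwise. The Model X bar begins at t=7.

7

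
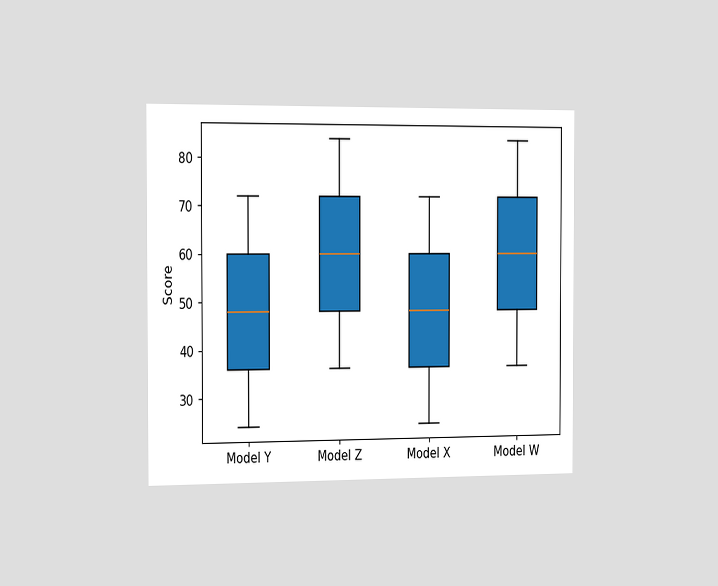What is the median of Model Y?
The chart is viewed slightly from the left. The median line in the Model Y box sits at 48.

48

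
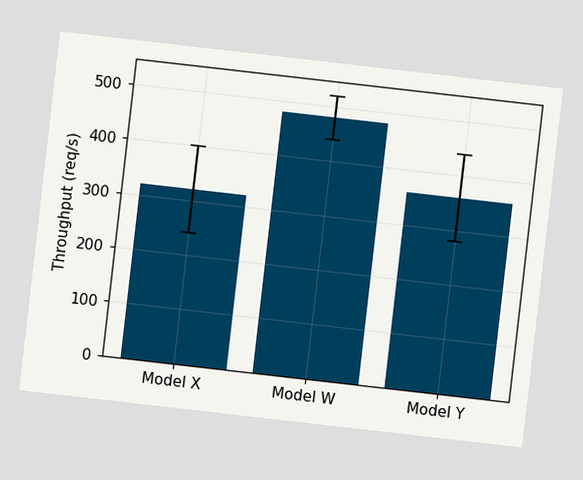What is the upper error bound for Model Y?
The chart is tilted about 7° clockwise. The Model Y bar's upper whisker reaches 440req/s.

440req/s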